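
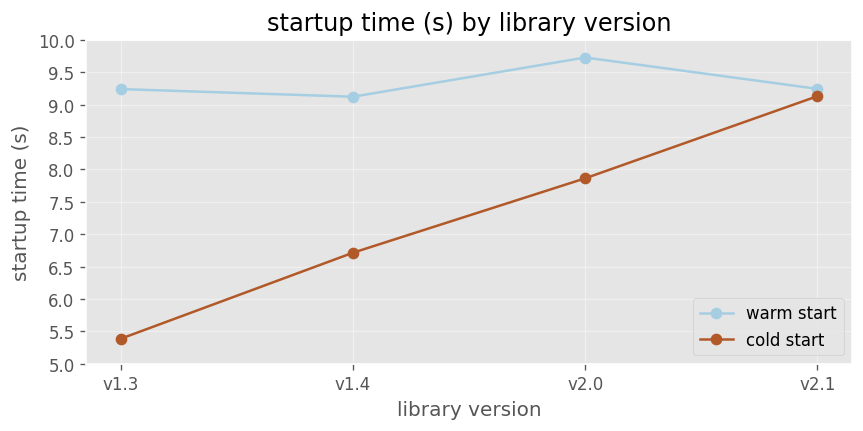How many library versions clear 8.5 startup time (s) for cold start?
Above 8.5: v2.1.

1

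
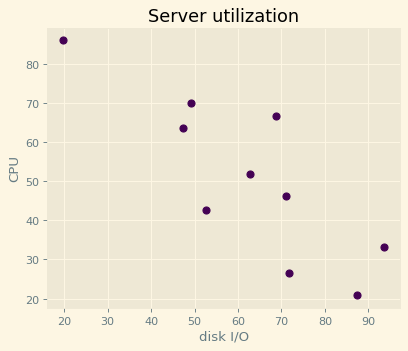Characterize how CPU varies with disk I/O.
negative, strong

Points are negatively correlated; strong (|r| ≈ 0.8).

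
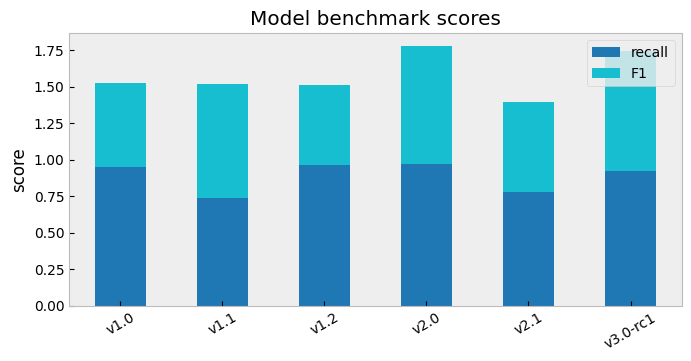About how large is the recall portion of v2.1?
recall top ≈ 0.8, bottom ≈ 0.0; segment ≈ 0.8.

≈ 0.8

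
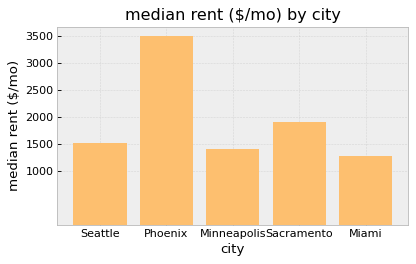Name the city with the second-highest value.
Top 3: Phoenix ≈ 3500, Sacramento ≈ 2000, Seattle ≈ 1500.

Sacramento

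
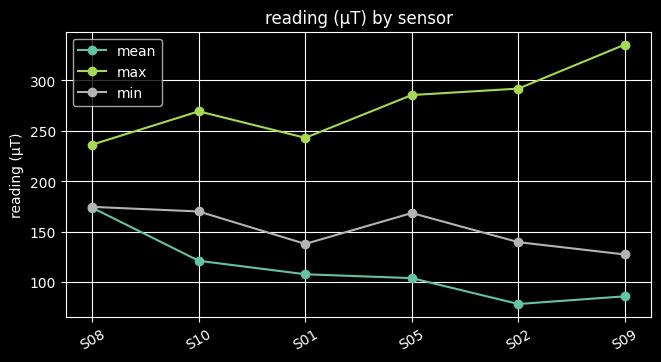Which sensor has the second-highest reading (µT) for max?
Top 3 for max: S09 ≈ 325, S02 ≈ 300, S05 ≈ 275.

S02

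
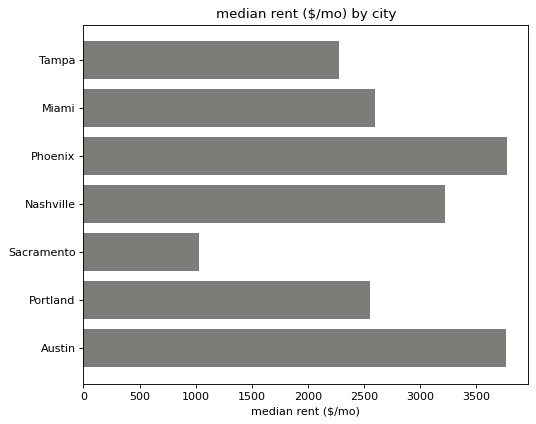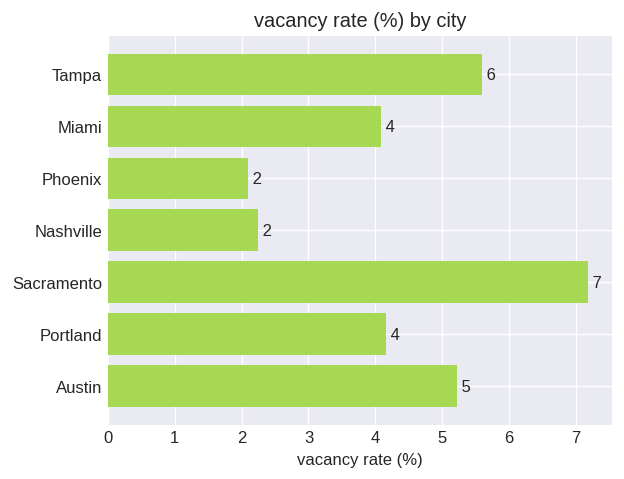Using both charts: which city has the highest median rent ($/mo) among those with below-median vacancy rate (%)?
Chart 2 median vacancy rate (%) ≈ 4; below-median cities: Miami, Phoenix, Nashville. Among those, Phoenix has the highest median rent ($/mo) (≈ 4000).

Phoenix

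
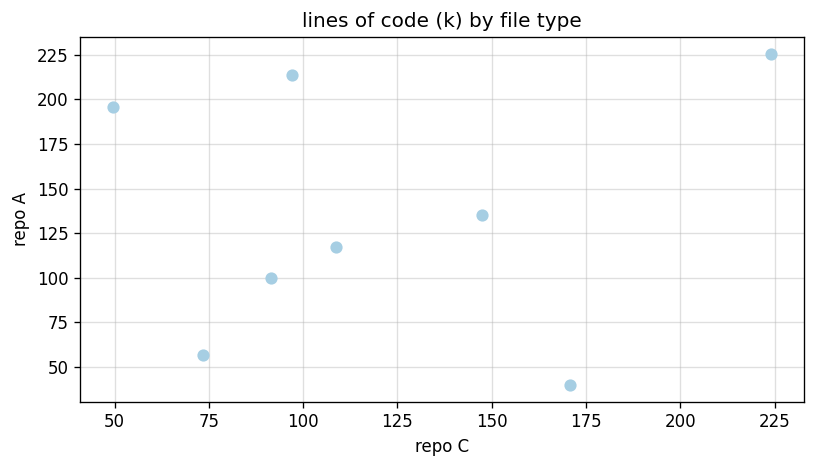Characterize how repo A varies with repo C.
no clear correlation

Points are roughly uncorrelated; weak (|r| ≈ 0.1).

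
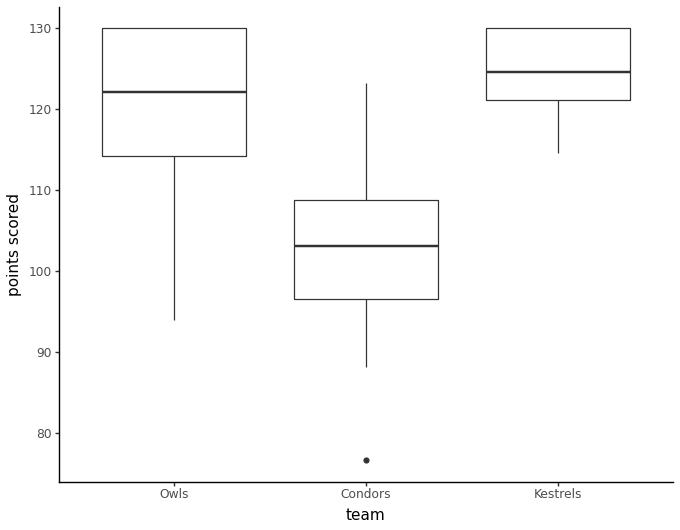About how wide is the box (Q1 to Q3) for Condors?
Q3 ≈ 108, Q1 ≈ 96; IQR ≈ 12.

≈ 12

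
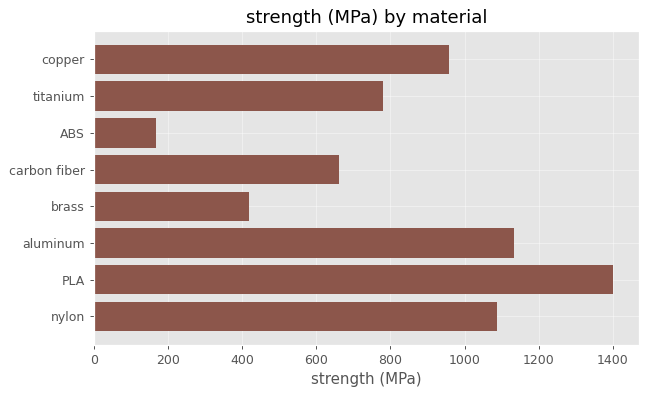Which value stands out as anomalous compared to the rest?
ABS

ABS ≈ 200; the rest sit between ≈ 400 and ≈ 1400.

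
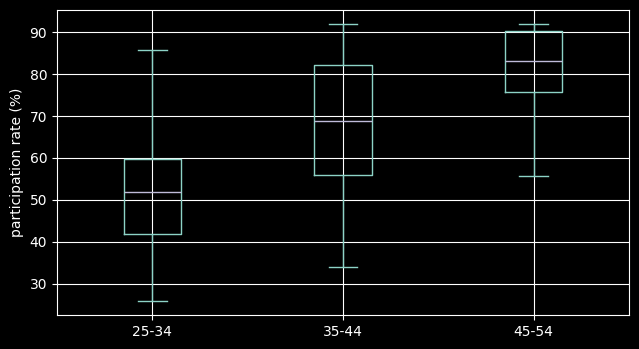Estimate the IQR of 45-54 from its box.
≈ 15

Q3 ≈ 90, Q1 ≈ 75; IQR ≈ 15.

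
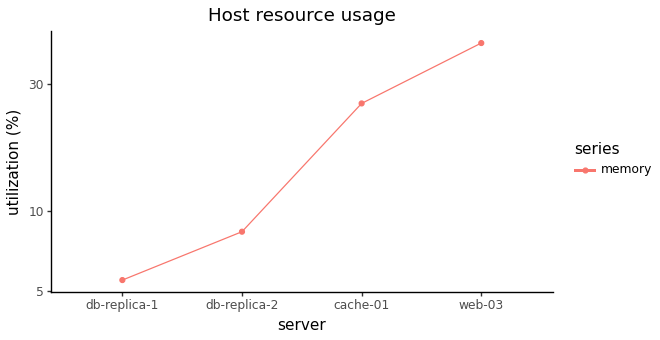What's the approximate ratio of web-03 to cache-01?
≈ 1.8×

web-03 ≈ 45, cache-01 ≈ 25; 45/25 ≈ 1.8.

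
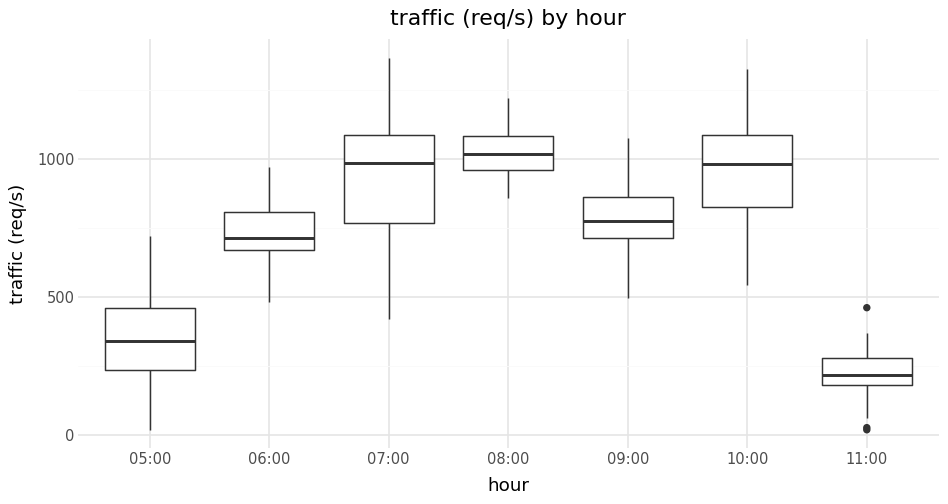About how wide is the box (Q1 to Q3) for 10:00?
≈ 300

Q3 ≈ 1100, Q1 ≈ 800; IQR ≈ 300.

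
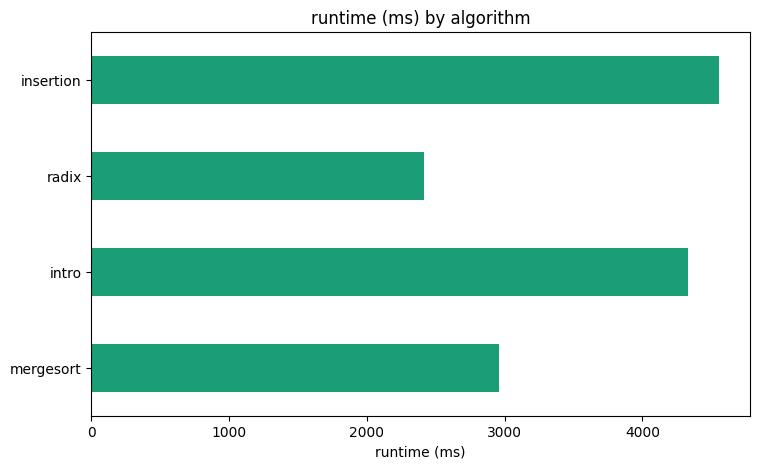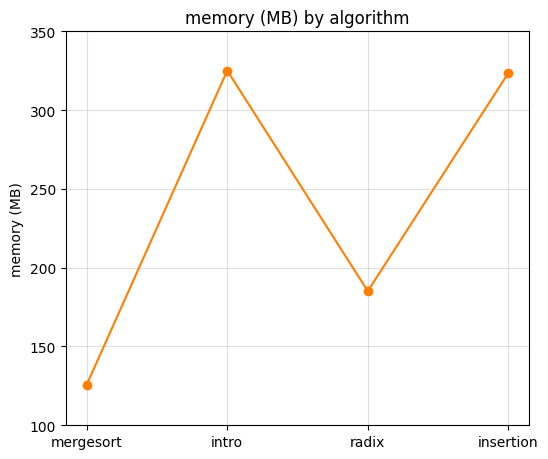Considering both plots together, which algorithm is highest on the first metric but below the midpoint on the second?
mergesort

Chart 2 median memory (MB) ≈ 250; below-median algorithms: mergesort, radix. Among those, mergesort has the highest runtime (ms) (≈ 3000).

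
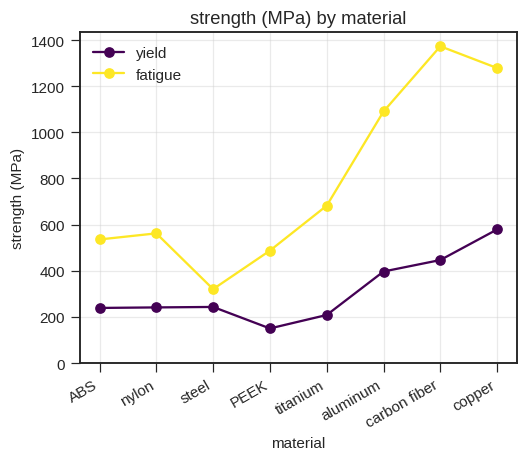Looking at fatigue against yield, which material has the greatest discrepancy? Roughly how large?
carbon fiber, ≈ 1000 MPa

carbon fiber: fatigue ≈ 1400, yield ≈ 400 → gap ≈ 1000. Next-largest (copper) is only ≈ 600.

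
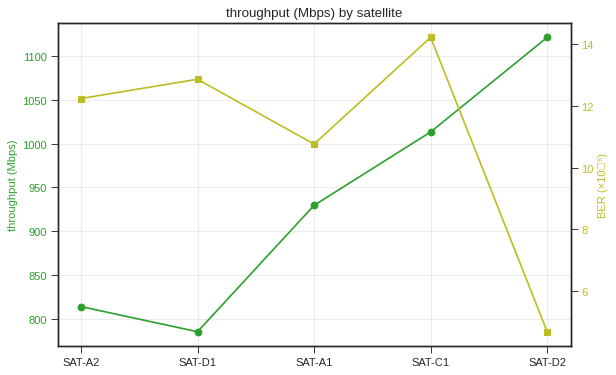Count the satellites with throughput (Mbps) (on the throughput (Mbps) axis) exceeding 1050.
Above 1050: SAT-D2.

1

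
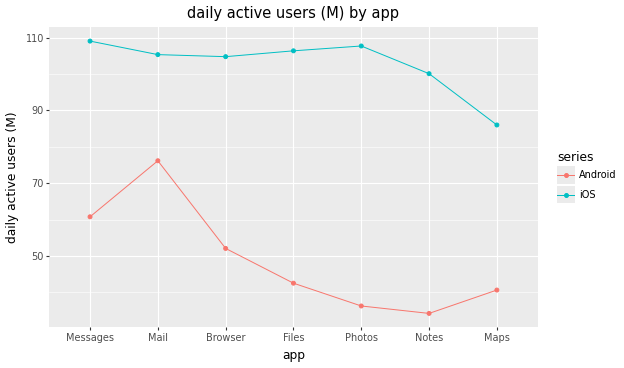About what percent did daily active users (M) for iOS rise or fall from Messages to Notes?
Messages ≈ 110, Notes ≈ 100; (100 − 110) / 110 ≈ -9.1%.

≈ -9.1%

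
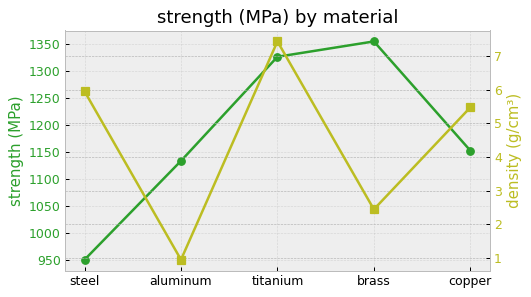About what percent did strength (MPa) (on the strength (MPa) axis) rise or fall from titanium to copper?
≈ -14.8%

titanium ≈ 1350, copper ≈ 1150; (1150 − 1350) / 1350 ≈ -14.8%.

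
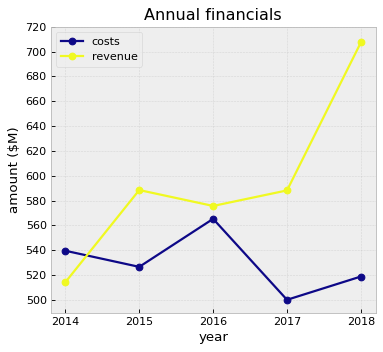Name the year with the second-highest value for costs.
Top 3 for costs: 2016 ≈ 560, 2014 ≈ 540, 2015 ≈ 520.

2014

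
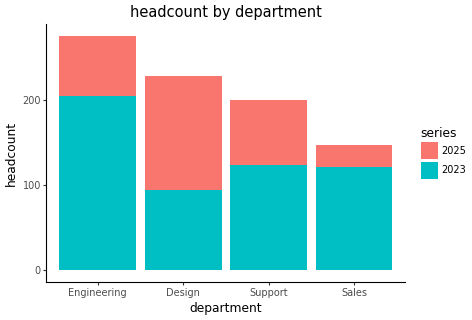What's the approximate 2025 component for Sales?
≈ 25

2025 top ≈ 150, bottom ≈ 125; segment ≈ 25.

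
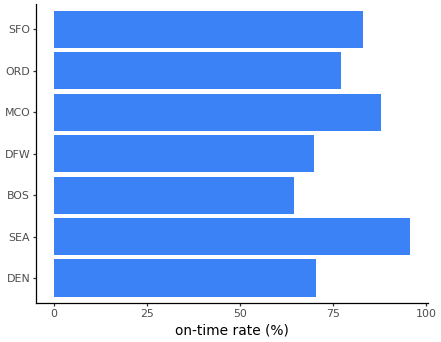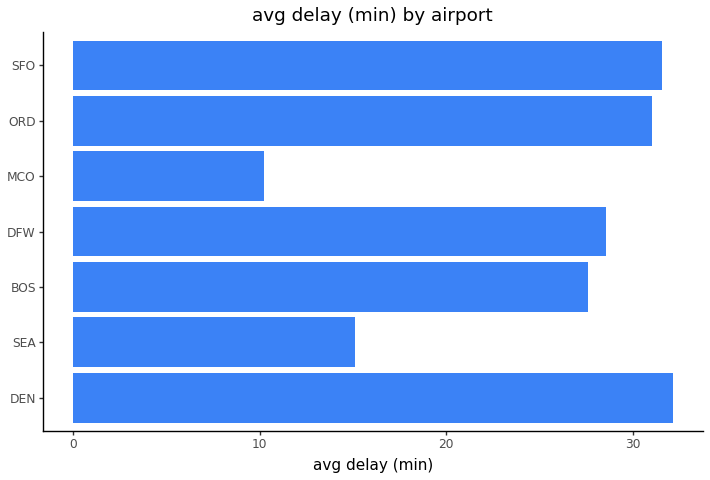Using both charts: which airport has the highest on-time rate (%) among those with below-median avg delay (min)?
SEA

Chart 2 median avg delay (min) ≈ 30; below-median airports: SEA, BOS, MCO. Among those, SEA has the highest on-time rate (%) (≈ 100).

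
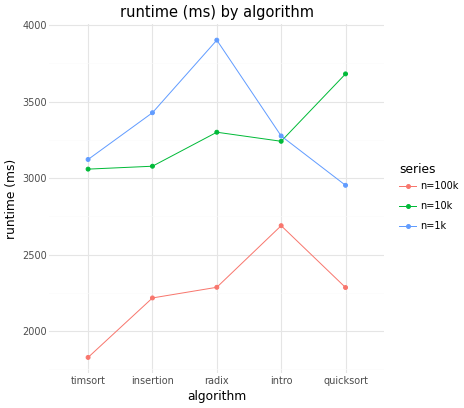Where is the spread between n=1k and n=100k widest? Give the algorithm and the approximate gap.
radix: n=1k ≈ 4000, n=100k ≈ 2200 → gap ≈ 1800. Next-largest (timsort) is only ≈ 1400.

radix, ≈ 1800 ms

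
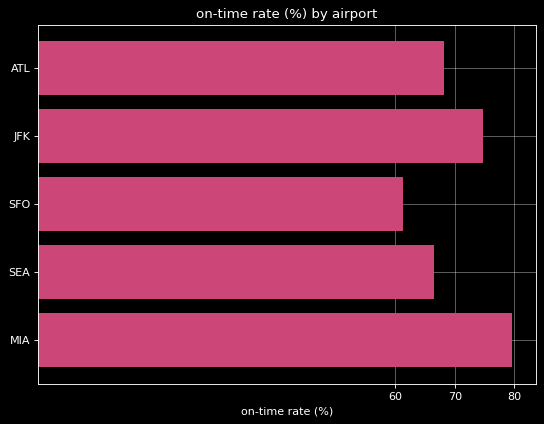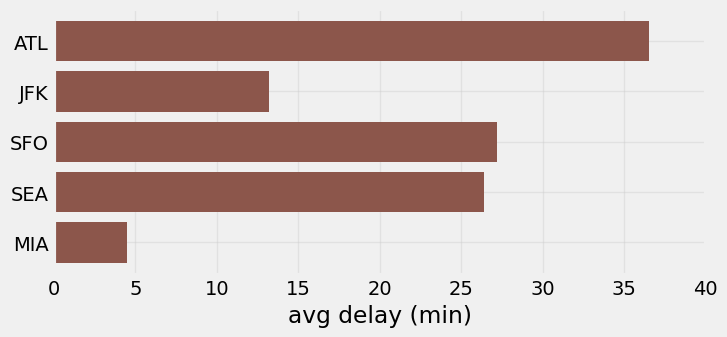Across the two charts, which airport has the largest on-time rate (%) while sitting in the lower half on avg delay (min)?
Chart 2 median avg delay (min) ≈ 25; below-median airports: JFK, MIA. Among those, MIA has the highest on-time rate (%) (≈ 80).

MIA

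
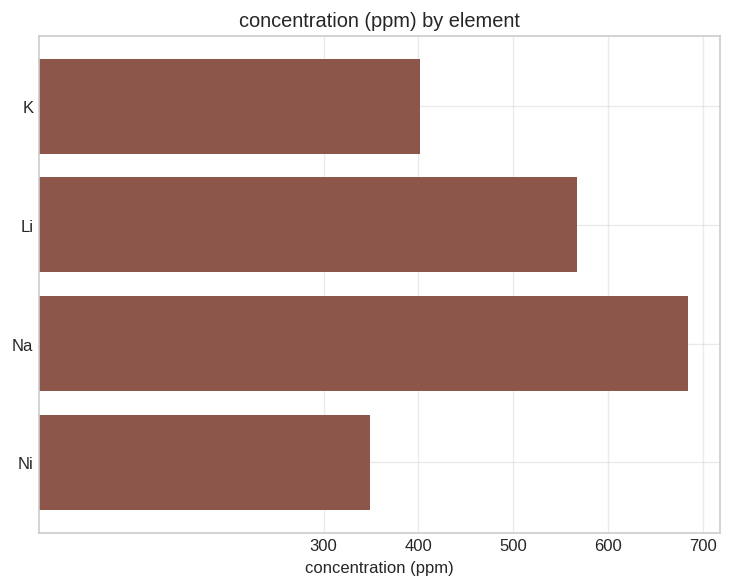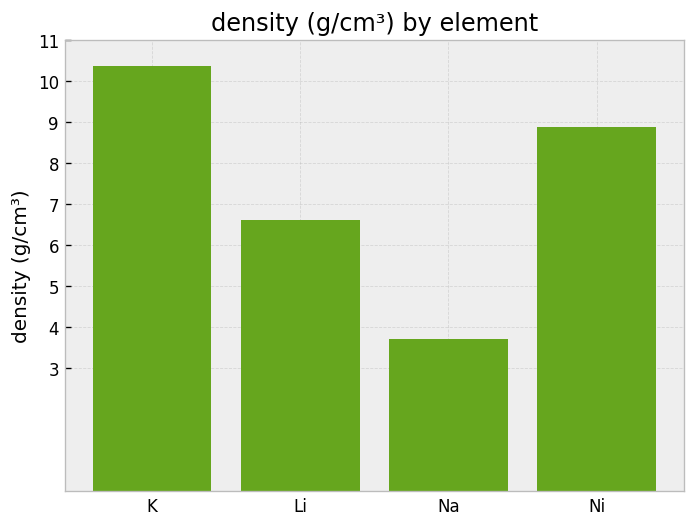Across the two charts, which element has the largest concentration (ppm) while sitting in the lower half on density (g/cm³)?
Na

Chart 2 median density (g/cm³) ≈ 8; below-median elements: Li, Na. Among those, Na has the highest concentration (ppm) (≈ 700).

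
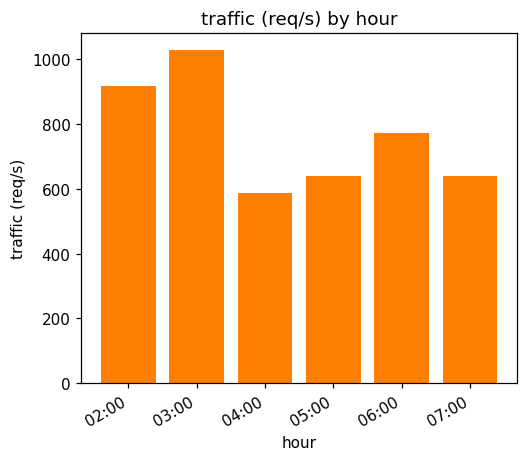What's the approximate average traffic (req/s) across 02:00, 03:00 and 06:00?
≈ 900

(900 + 1000 + 800) / 3 ≈ 900.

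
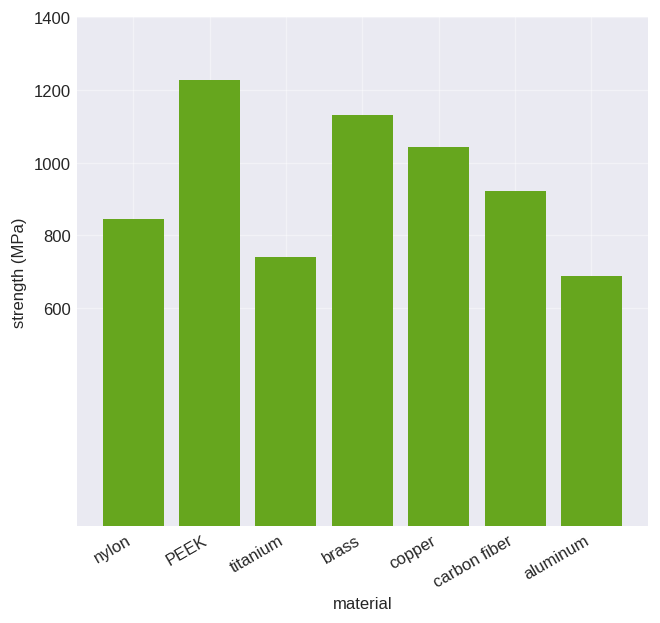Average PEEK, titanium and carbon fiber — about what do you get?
≈ 1000

(1200 + 800 + 1000) / 3 ≈ 1000.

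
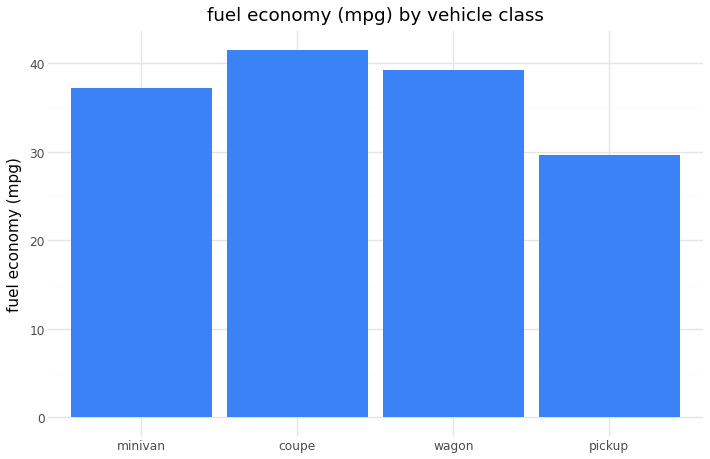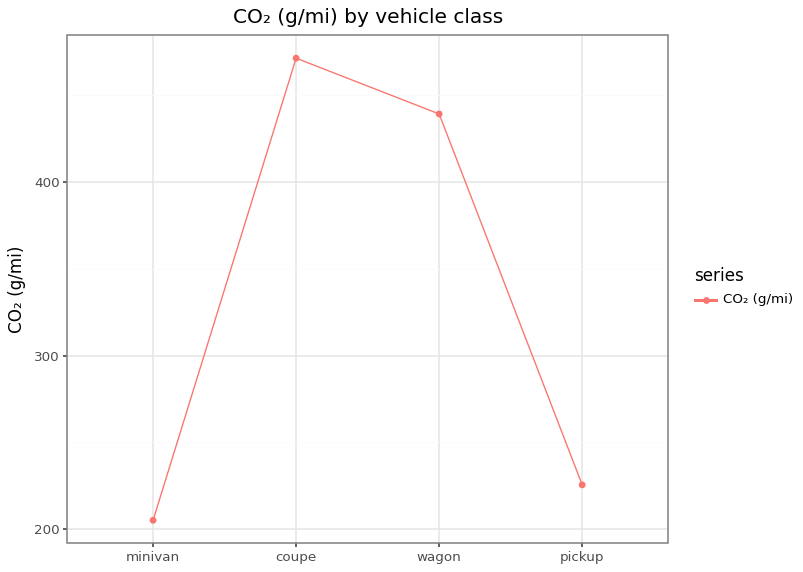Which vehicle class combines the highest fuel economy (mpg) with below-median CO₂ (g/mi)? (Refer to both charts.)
minivan

Chart 2 median CO₂ (g/mi) ≈ 350; below-median vehicle classes: minivan, pickup. Among those, minivan has the highest fuel economy (mpg) (≈ 35).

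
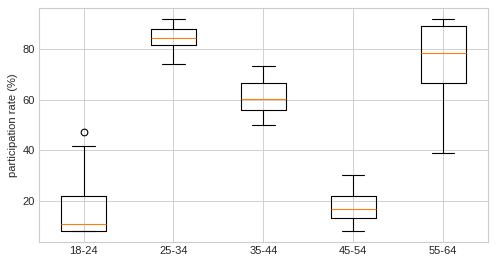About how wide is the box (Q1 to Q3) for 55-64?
≈ 20

Q3 ≈ 90, Q1 ≈ 70; IQR ≈ 20.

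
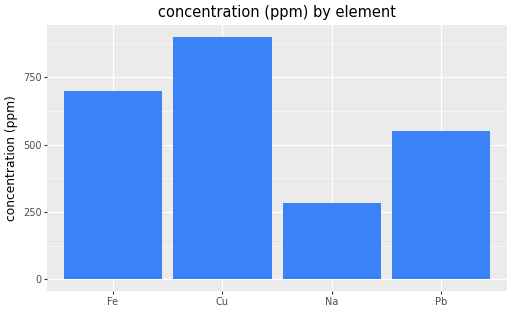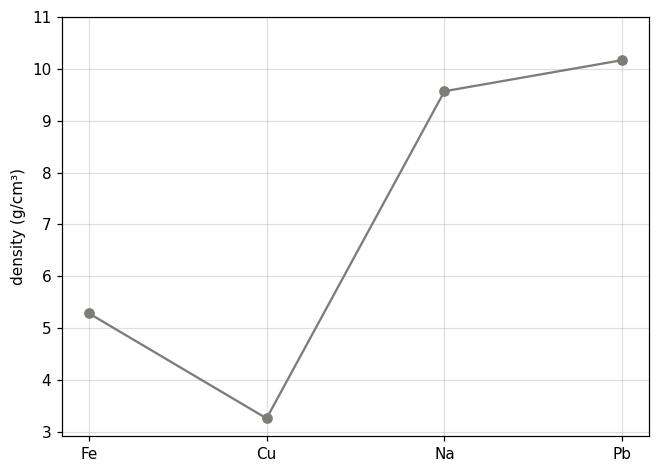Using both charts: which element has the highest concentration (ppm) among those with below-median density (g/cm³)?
Chart 2 median density (g/cm³) ≈ 7; below-median elements: Fe, Cu. Among those, Cu has the highest concentration (ppm) (≈ 900).

Cu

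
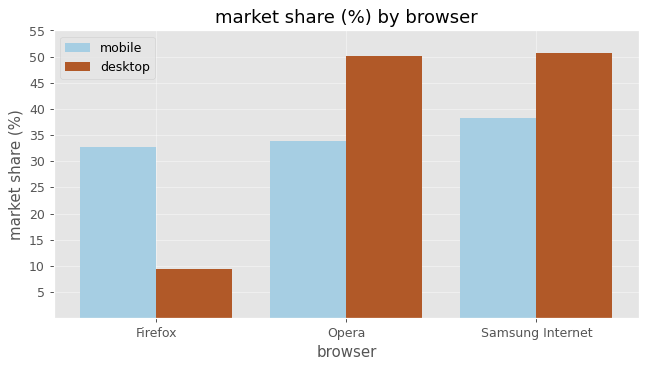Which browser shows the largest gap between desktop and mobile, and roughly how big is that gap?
Firefox, ≈ 25 %

Firefox: desktop ≈ 10, mobile ≈ 35 → gap ≈ 25. Next-largest (Opera) is only ≈ 15.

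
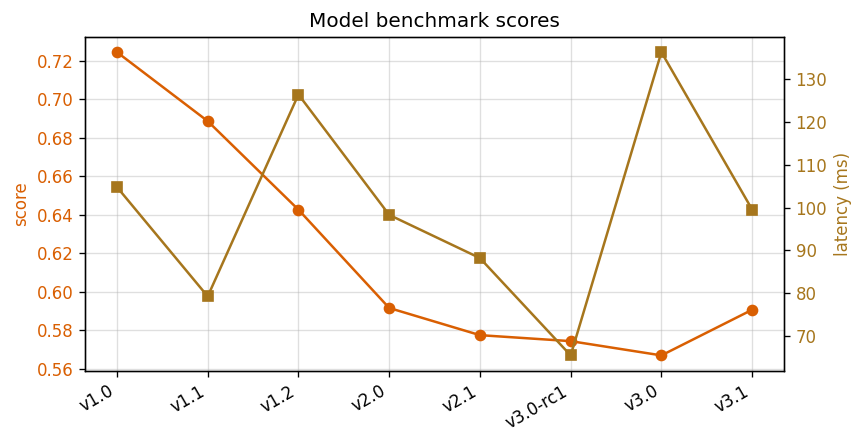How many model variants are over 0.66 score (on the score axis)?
Above 0.66: v1.0, v1.1.

2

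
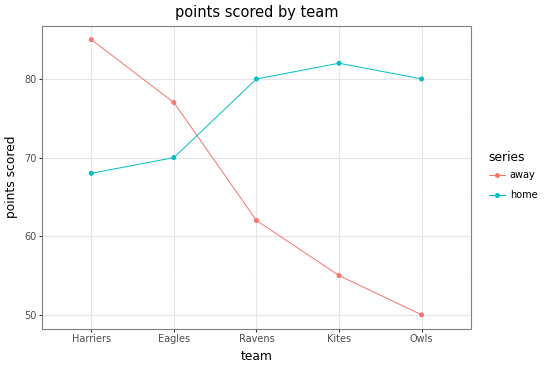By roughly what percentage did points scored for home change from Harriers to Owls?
Harriers ≈ 70, Owls ≈ 80; (80 − 70) / 70 ≈ +14.3%.

≈ +14.3%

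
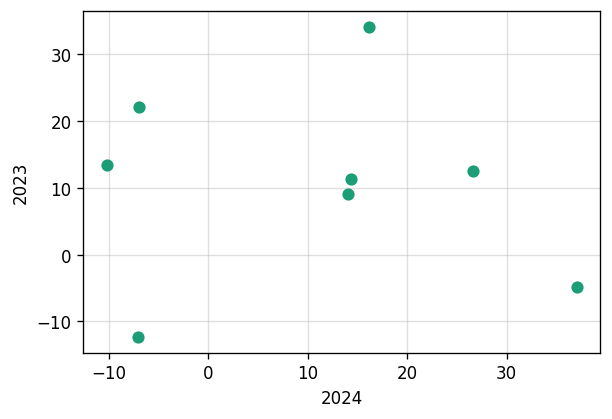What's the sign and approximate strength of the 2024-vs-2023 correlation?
Points are roughly uncorrelated; weak (|r| ≈ 0.1).

no clear correlation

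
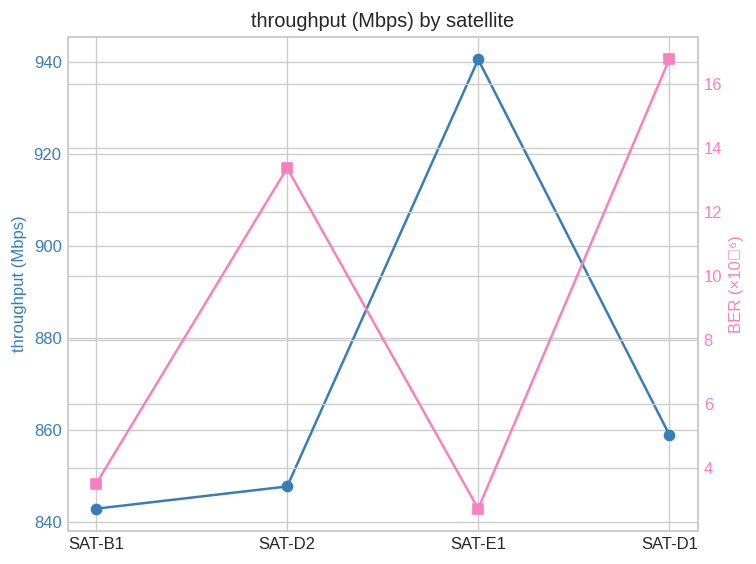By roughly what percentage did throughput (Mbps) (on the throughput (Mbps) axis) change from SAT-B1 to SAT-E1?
SAT-B1 ≈ 840, SAT-E1 ≈ 940; (940 − 840) / 840 ≈ +11.9%.

≈ +11.9%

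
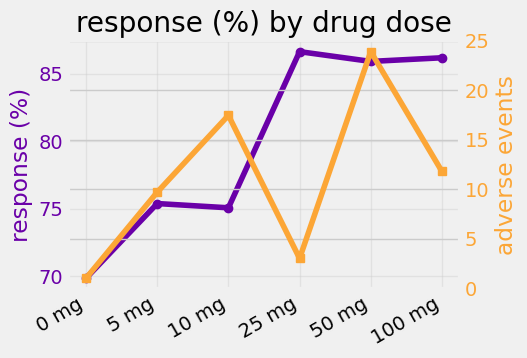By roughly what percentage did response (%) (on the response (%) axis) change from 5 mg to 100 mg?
≈ +13.2%

5 mg ≈ 76, 100 mg ≈ 86; (86 − 76) / 76 ≈ +13.2%.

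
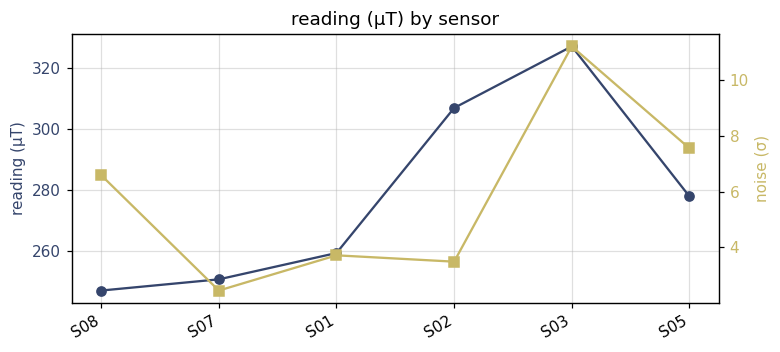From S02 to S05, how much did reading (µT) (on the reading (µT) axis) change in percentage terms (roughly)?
≈ -9.7%

S02 ≈ 310, S05 ≈ 280; (280 − 310) / 310 ≈ -9.7%.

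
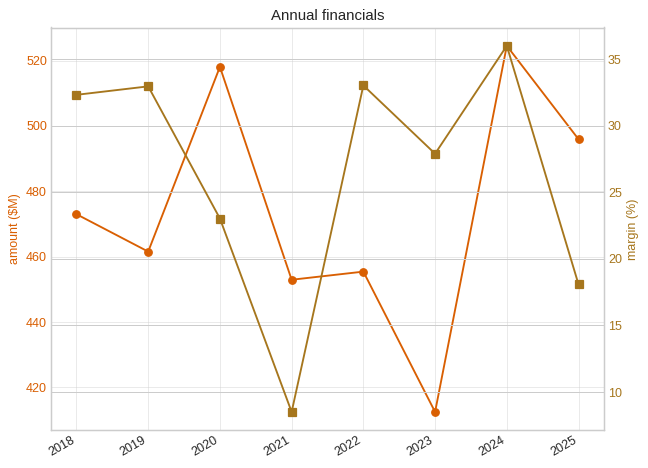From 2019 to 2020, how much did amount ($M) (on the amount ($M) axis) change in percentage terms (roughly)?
2019 ≈ 460, 2020 ≈ 520; (520 − 460) / 460 ≈ +13%.

≈ +13%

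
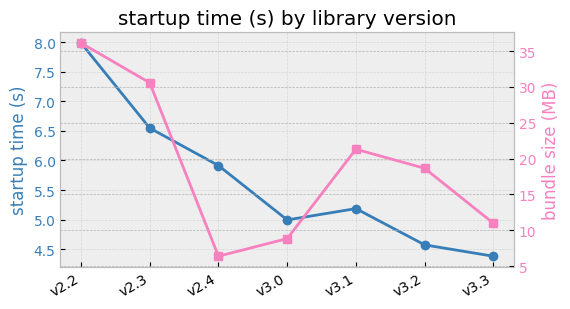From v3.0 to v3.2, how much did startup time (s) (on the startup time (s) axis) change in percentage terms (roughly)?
≈ -10%

v3.0 ≈ 5.0, v3.2 ≈ 4.5; (4.5 − 5.0) / 5.0 ≈ -10%.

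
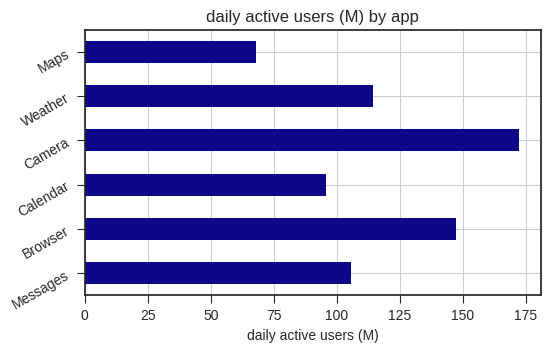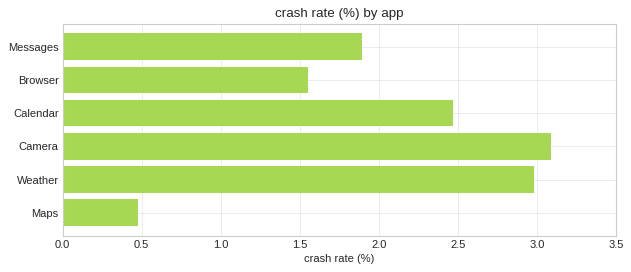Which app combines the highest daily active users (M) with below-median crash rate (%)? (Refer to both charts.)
Browser

Chart 2 median crash rate (%) ≈ 2; below-median apps: Messages, Browser, Maps. Among those, Browser has the highest daily active users (M) (≈ 140).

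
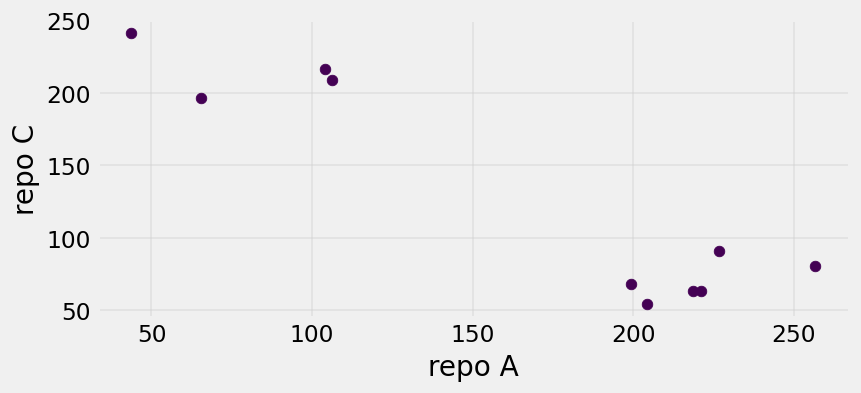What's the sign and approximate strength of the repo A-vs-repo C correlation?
Points are negatively correlated; strong (|r| ≈ 0.9).

negative, strong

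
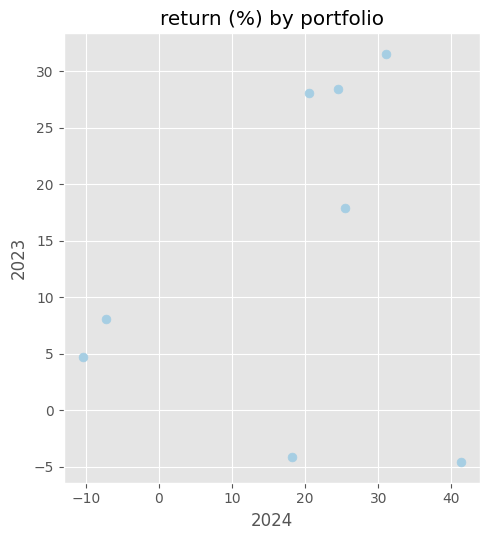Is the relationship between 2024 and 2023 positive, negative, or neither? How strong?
Points are roughly uncorrelated; weak (|r| ≈ 0.2).

no clear correlation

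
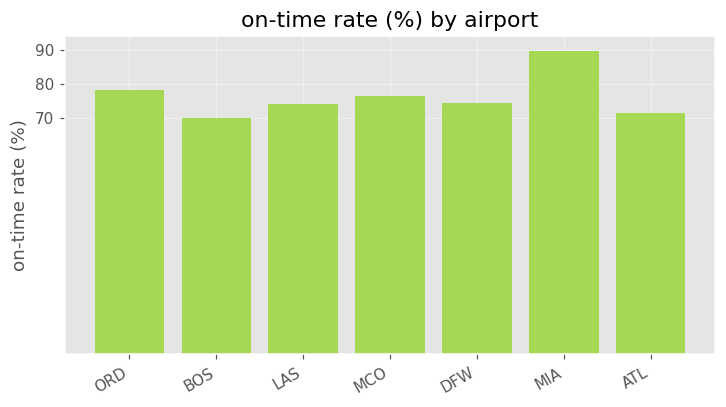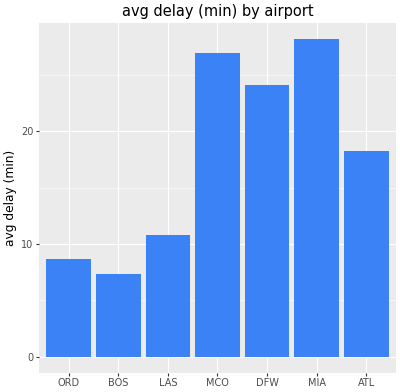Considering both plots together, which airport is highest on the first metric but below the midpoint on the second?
Chart 2 median avg delay (min) ≈ 20; below-median airports: ORD, BOS, LAS. Among those, ORD has the highest on-time rate (%) (≈ 80).

ORD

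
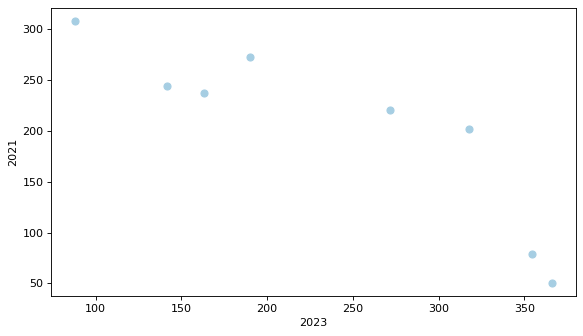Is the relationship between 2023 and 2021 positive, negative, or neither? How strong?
negative, strong

Points are negatively correlated; strong (|r| ≈ 0.9).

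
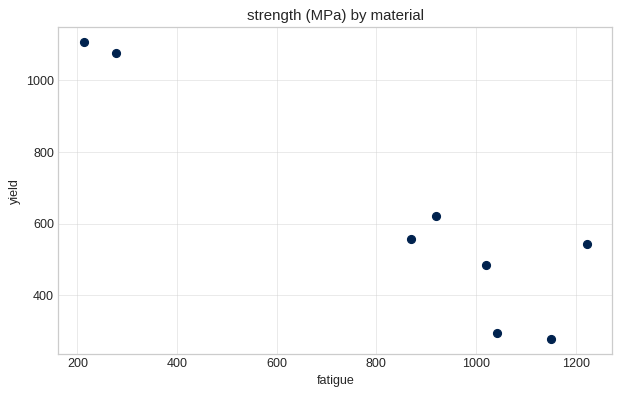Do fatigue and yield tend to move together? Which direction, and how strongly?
negative, strong

Points are negatively correlated; strong (|r| ≈ 0.9).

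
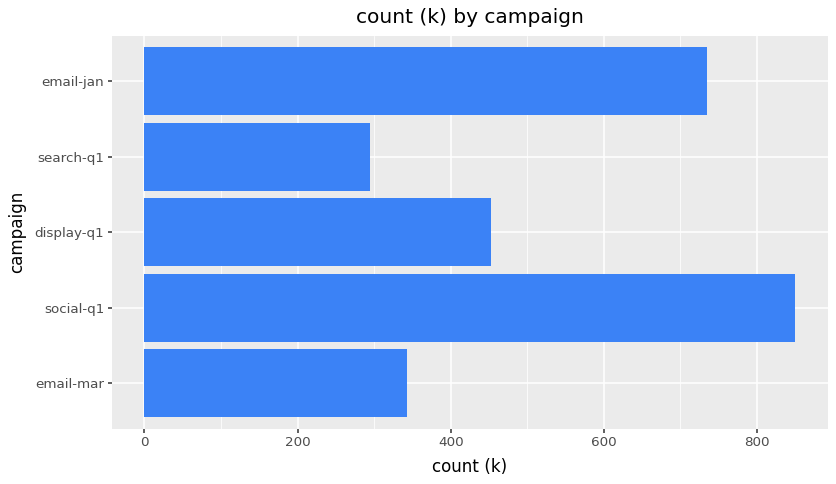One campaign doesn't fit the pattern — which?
social-q1

social-q1 ≈ 800; the rest sit between ≈ 300 and ≈ 700.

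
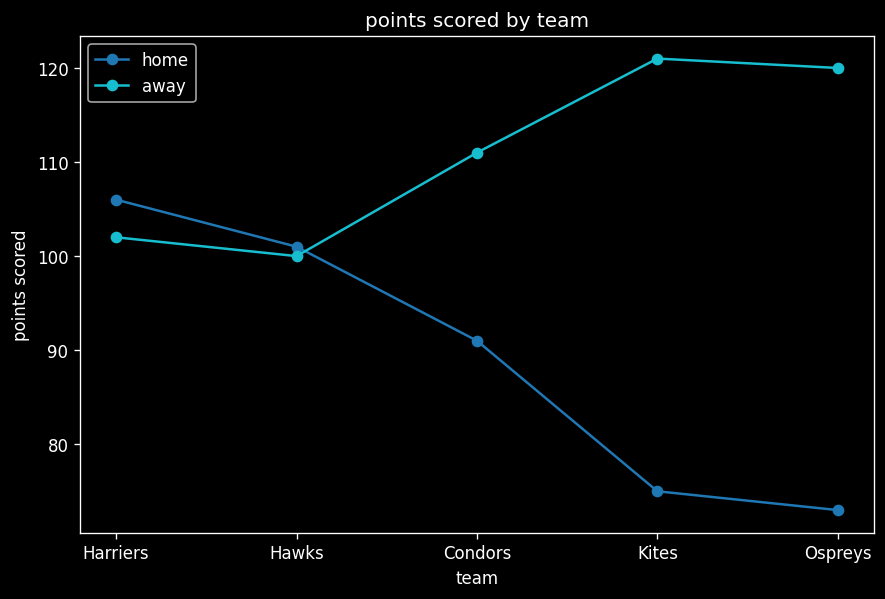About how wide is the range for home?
Max Harriers ≈ 105, min Ospreys ≈ 75; range ≈ 30.

≈ 30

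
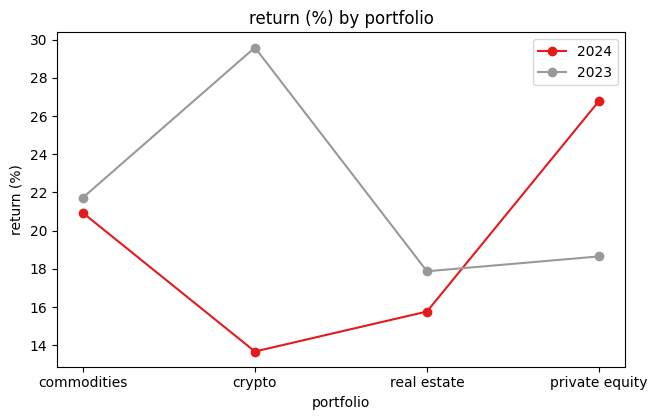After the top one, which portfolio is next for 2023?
commodities

Top 3 for 2023: crypto ≈ 30, commodities ≈ 22, private equity ≈ 18.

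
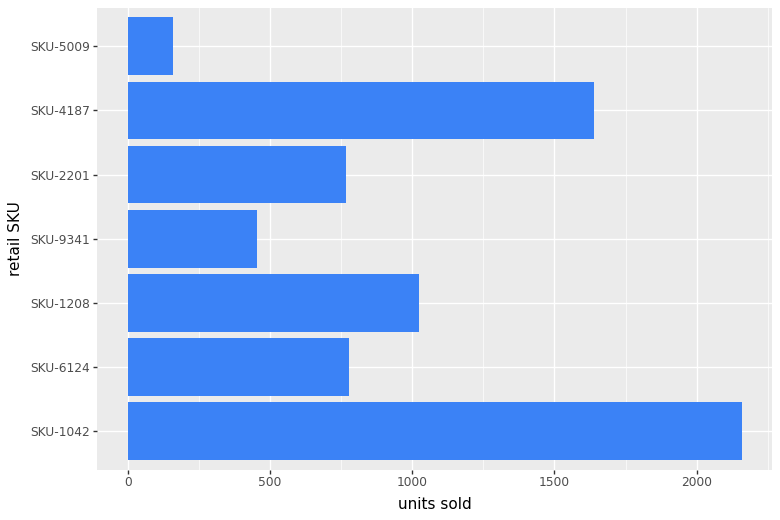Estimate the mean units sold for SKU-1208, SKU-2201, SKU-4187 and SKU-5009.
≈ 900

(1000 + 800 + 1600 + 200) / 4 ≈ 900.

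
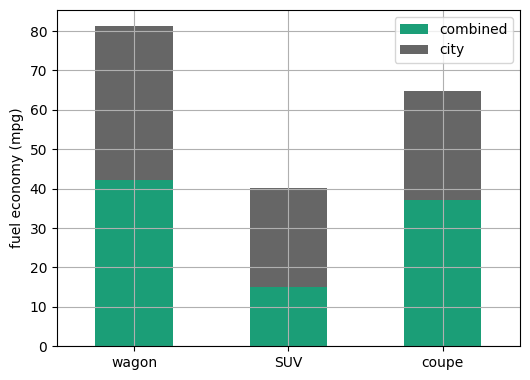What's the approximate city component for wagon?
city top ≈ 80, bottom ≈ 40; segment ≈ 40.

≈ 40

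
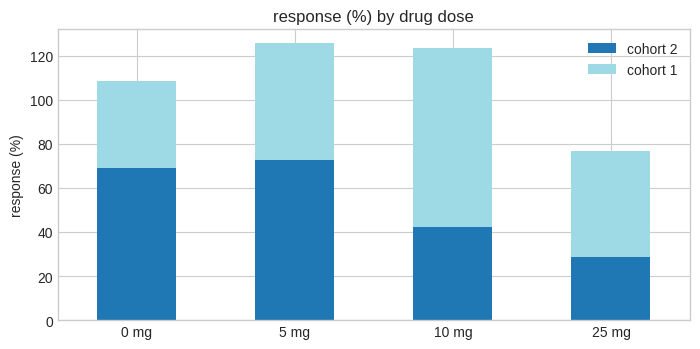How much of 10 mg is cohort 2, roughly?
cohort 2 top ≈ 40, bottom ≈ 0; segment ≈ 40.

≈ 40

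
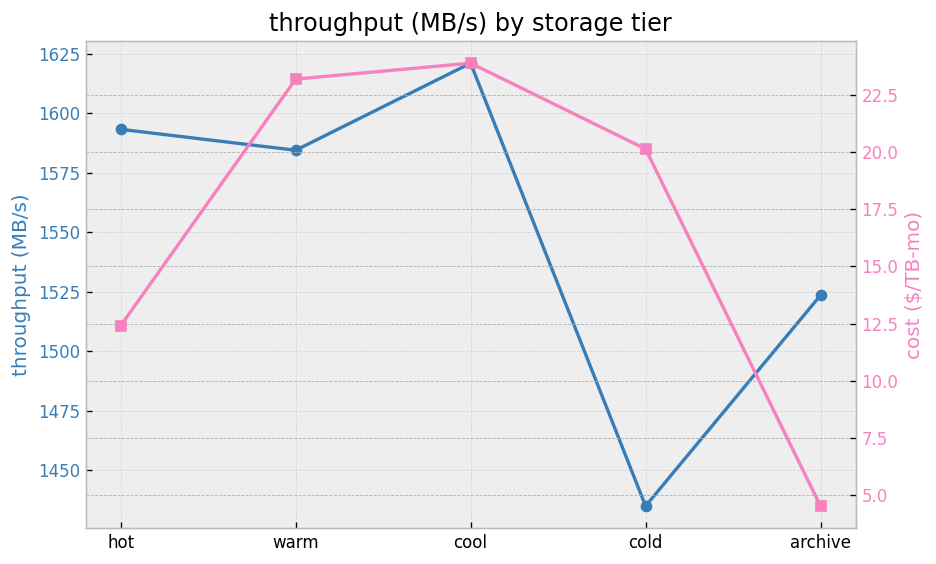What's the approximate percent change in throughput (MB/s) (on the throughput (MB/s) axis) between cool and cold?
≈ -11.1%

cool ≈ 1620, cold ≈ 1440; (1440 − 1620) / 1620 ≈ -11.1%.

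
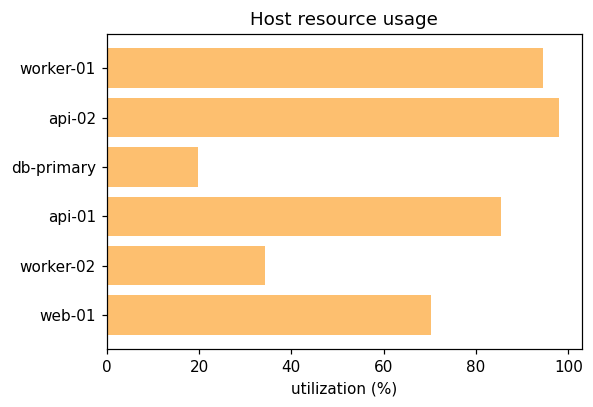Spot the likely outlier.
db-primary ≈ 20; the rest sit between ≈ 30 and ≈ 100.

db-primary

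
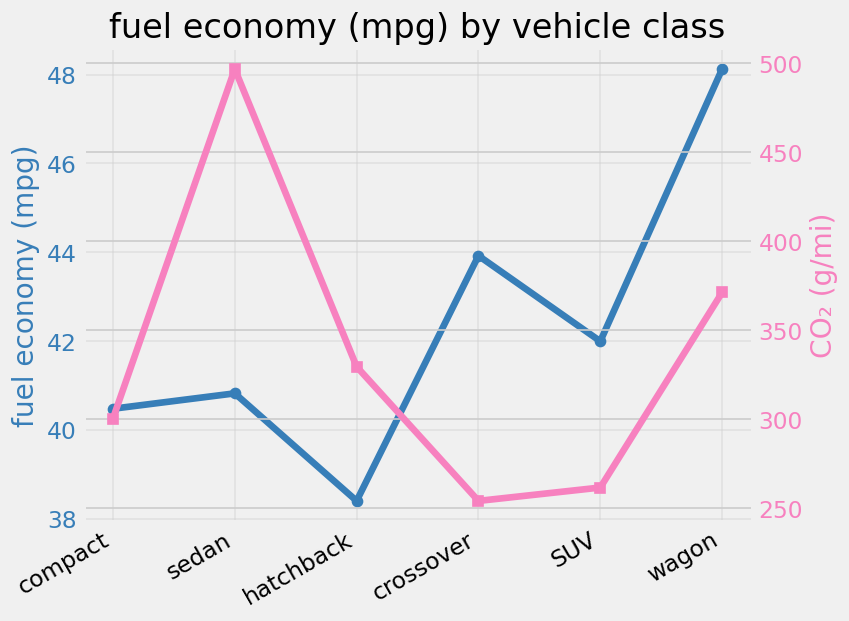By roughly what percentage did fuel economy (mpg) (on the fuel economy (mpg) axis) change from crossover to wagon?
crossover ≈ 44, wagon ≈ 48; (48 − 44) / 44 ≈ +9.1%.

≈ +9.1%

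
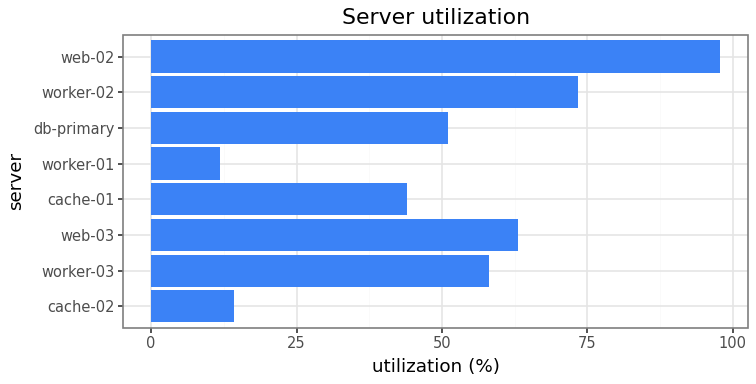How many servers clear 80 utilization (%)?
Above 80: web-02.

1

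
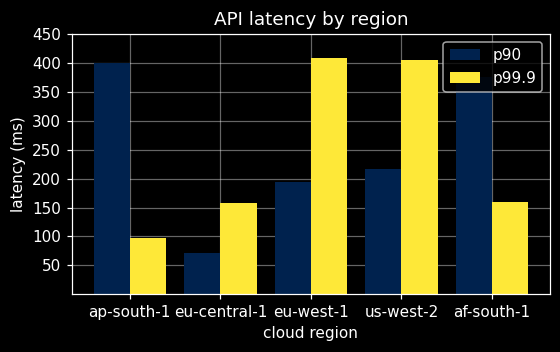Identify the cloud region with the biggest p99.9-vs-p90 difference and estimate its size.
ap-south-1: p99.9 ≈ 100, p90 ≈ 400 → gap ≈ 300. Next-largest (eu-west-1) is only ≈ 200.

ap-south-1, ≈ 300 ms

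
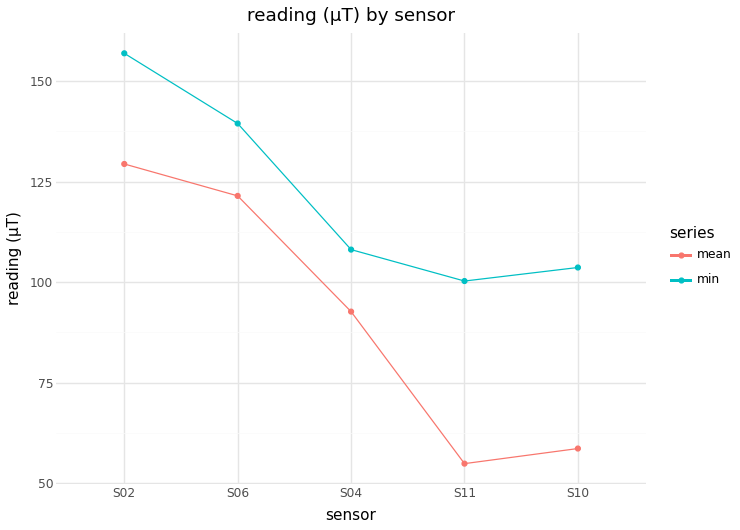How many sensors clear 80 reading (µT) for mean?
Above 80: S02, S06, S04.

3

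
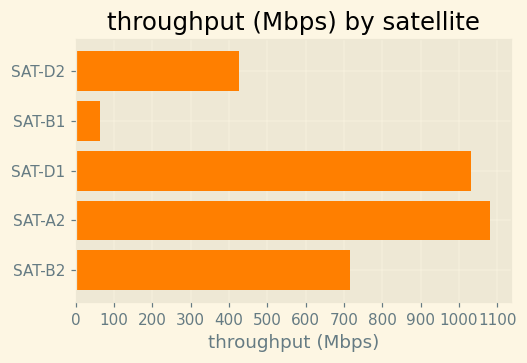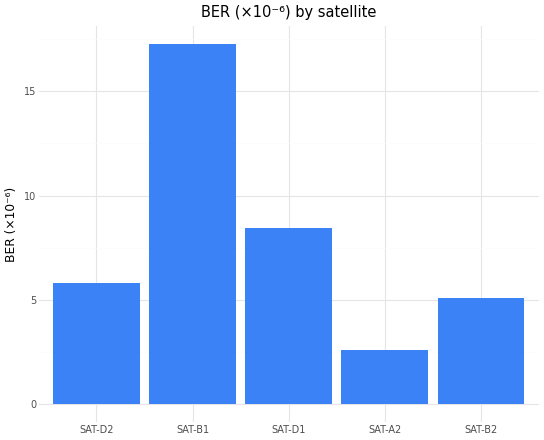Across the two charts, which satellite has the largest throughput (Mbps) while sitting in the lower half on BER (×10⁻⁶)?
SAT-A2

Chart 2 median BER (×10⁻⁶) ≈ 6; below-median satellites: SAT-A2, SAT-B2. Among those, SAT-A2 has the highest throughput (Mbps) (≈ 1100).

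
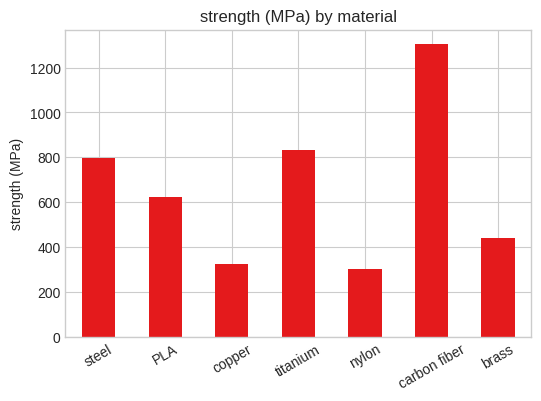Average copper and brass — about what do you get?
≈ 400

(400 + 400) / 2 ≈ 400.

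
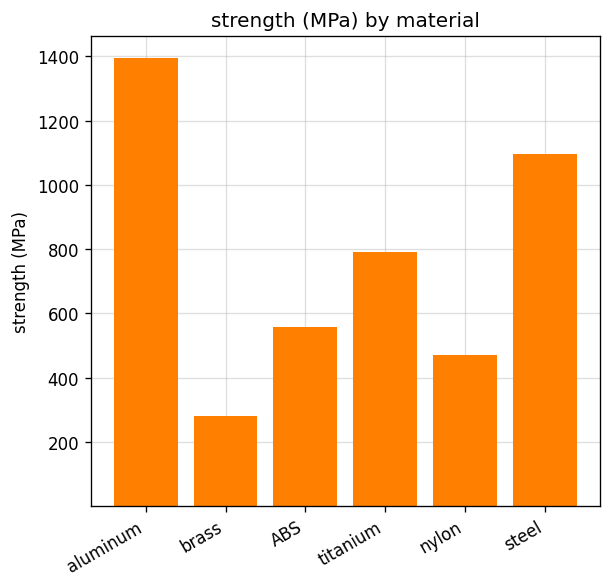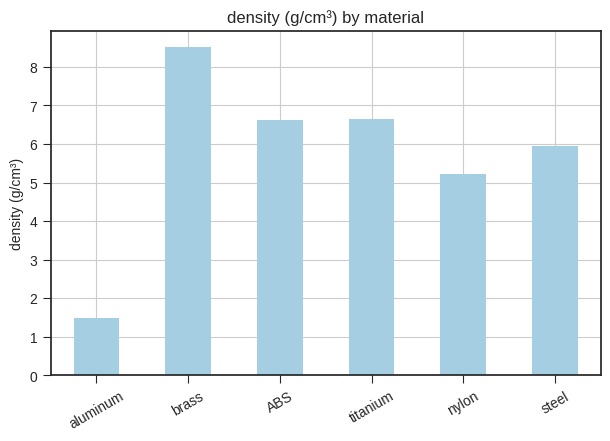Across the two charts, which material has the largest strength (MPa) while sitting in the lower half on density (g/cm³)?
aluminum

Chart 2 median density (g/cm³) ≈ 6; below-median materials: aluminum, nylon, steel. Among those, aluminum has the highest strength (MPa) (≈ 1400).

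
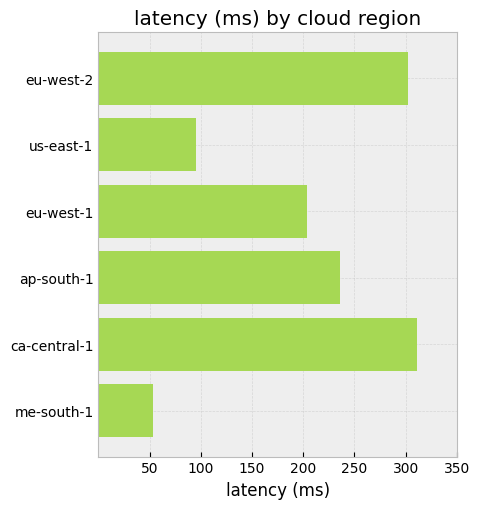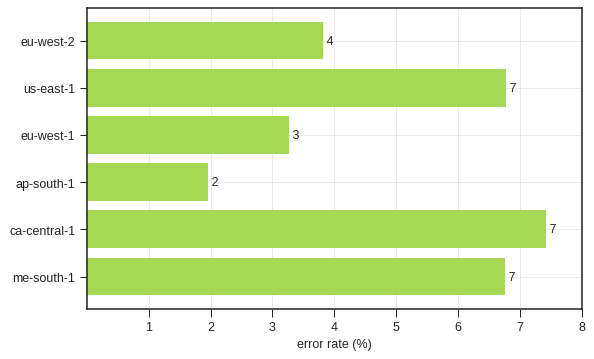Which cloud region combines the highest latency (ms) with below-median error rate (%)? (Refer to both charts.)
eu-west-2

Chart 2 median error rate (%) ≈ 5; below-median cloud regions: eu-west-2, eu-west-1, ap-south-1. Among those, eu-west-2 has the highest latency (ms) (≈ 300).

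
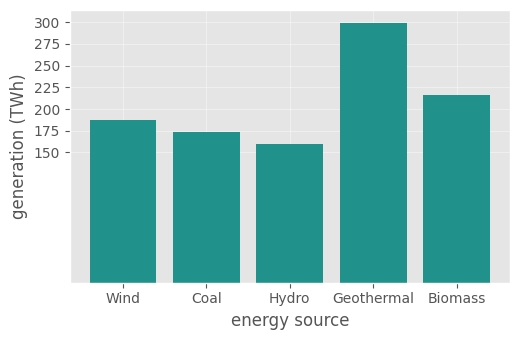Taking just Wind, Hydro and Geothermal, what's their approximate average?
≈ 217

(200 + 150 + 300) / 3 ≈ 217.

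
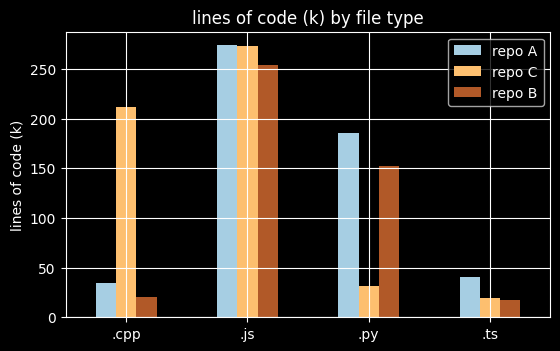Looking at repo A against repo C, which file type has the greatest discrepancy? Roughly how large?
.cpp: repo A ≈ 25, repo C ≈ 200 → gap ≈ 175. Next-largest (.py) is only ≈ 150.

.cpp, ≈ 175 k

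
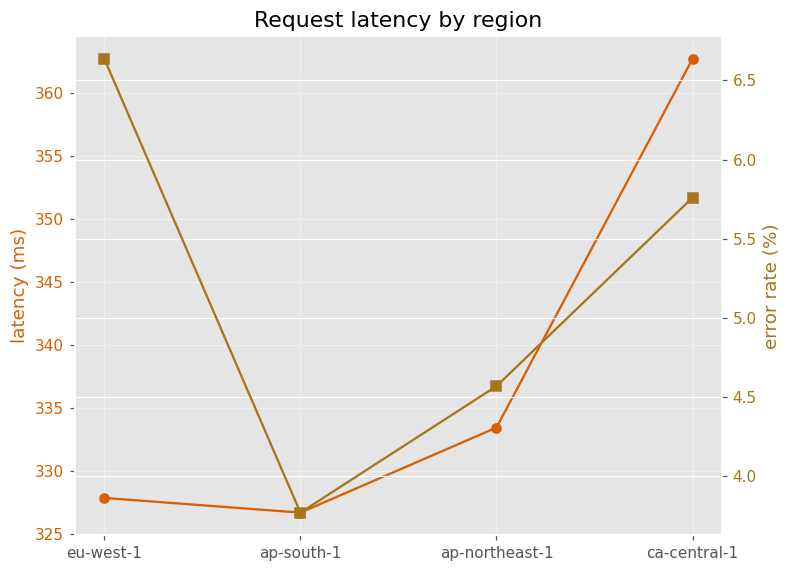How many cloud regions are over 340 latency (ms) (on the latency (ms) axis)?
1

Above 340: ca-central-1.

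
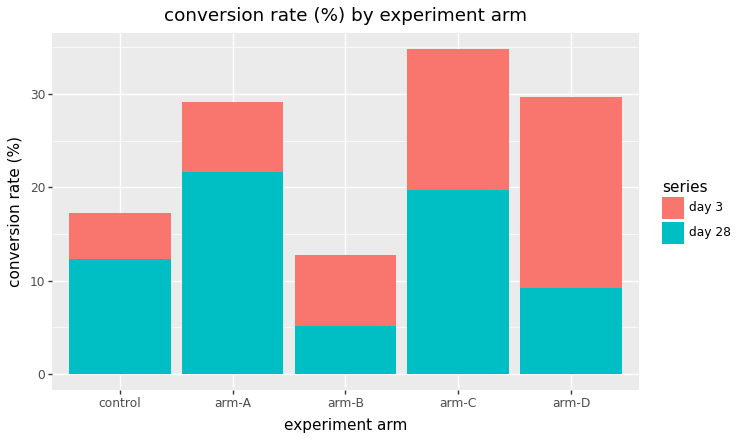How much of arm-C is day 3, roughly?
day 3 top ≈ 35, bottom ≈ 20; segment ≈ 15.

≈ 15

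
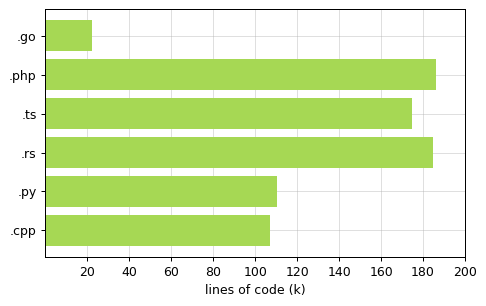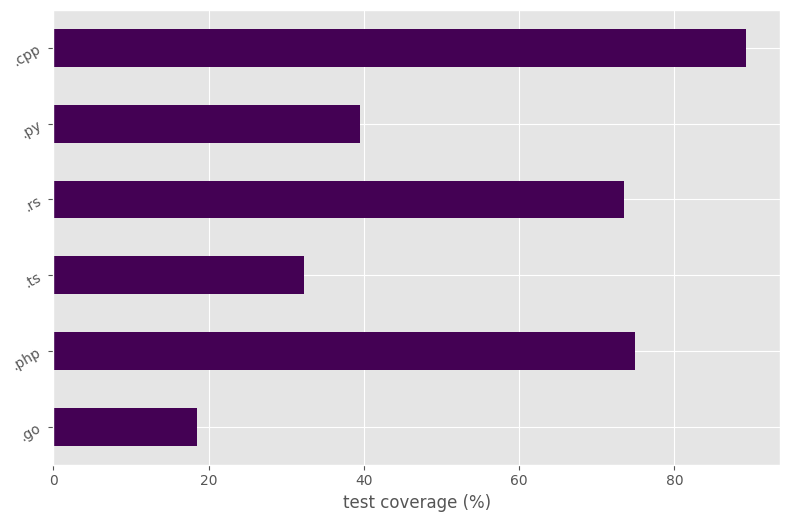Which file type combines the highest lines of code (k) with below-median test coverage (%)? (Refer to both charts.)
Chart 2 median test coverage (%) ≈ 60; below-median file types: .go, .ts, .py. Among those, .ts has the highest lines of code (k) (≈ 180).

.ts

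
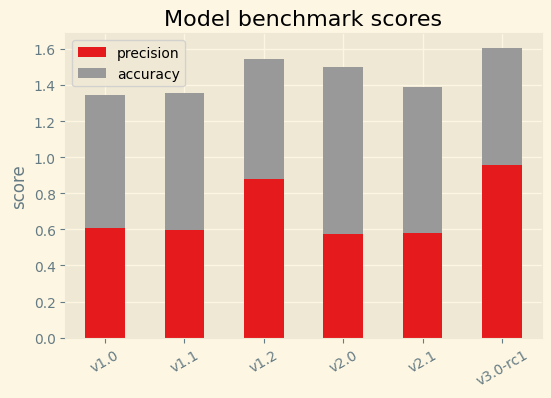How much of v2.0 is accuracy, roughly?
≈ 0.8

accuracy top ≈ 1.4, bottom ≈ 0.6; segment ≈ 0.8.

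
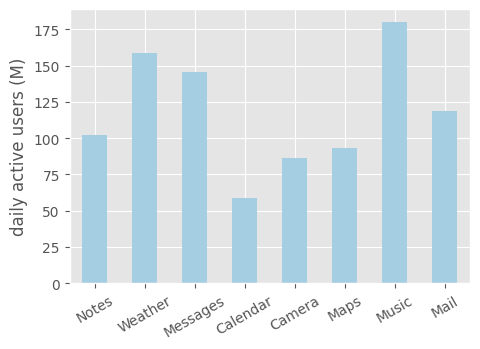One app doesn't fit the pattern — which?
Music ≈ 180; the rest sit between ≈ 60 and ≈ 160.

Music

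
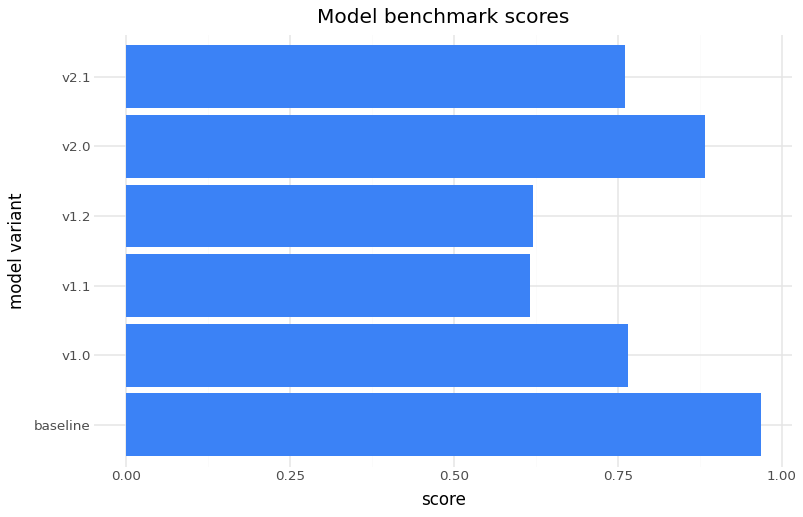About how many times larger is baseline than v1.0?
baseline ≈ 1.0, v1.0 ≈ 0.8; 1.0/0.8 ≈ 1.25.

≈ 1.25×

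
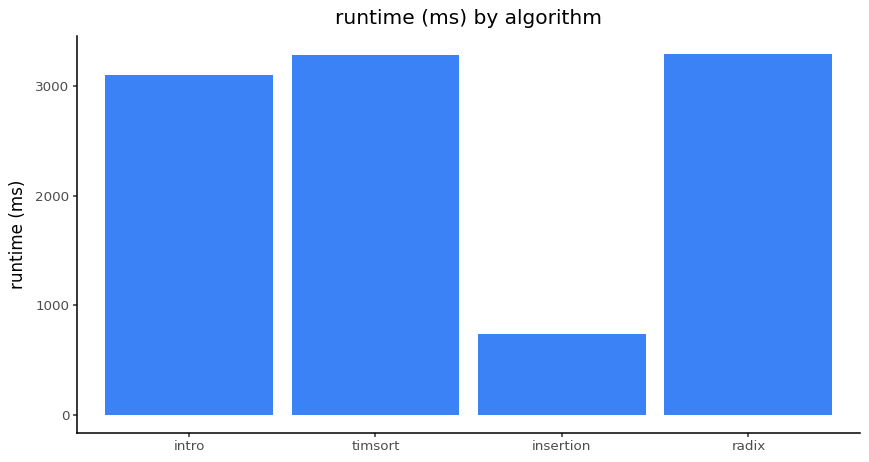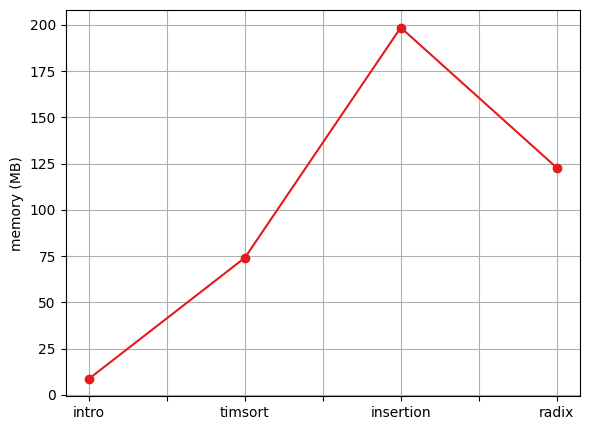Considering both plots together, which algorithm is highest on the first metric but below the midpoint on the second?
Chart 2 median memory (MB) ≈ 100; below-median algorithms: intro, timsort. Among those, timsort has the highest runtime (ms) (≈ 3500).

timsort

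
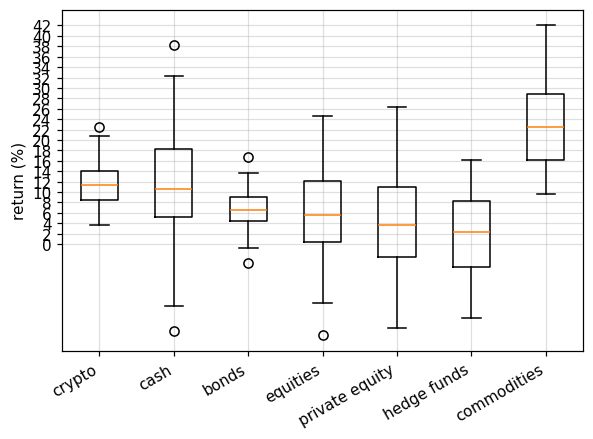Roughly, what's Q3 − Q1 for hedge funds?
≈ 12

Q3 ≈ 8, Q1 ≈ -4; IQR ≈ 12.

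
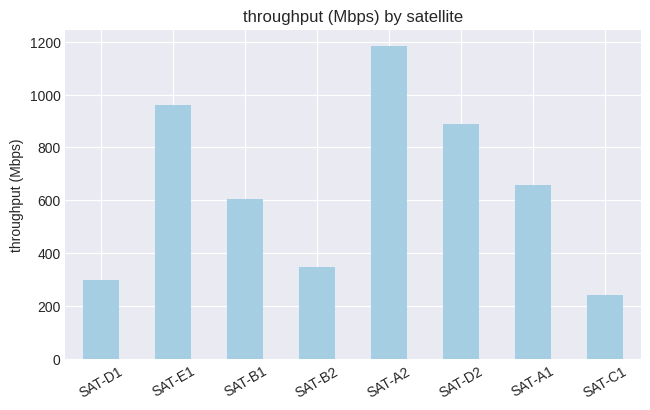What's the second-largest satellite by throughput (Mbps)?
SAT-E1

Top 3: SAT-A2 ≈ 1200, SAT-E1 ≈ 1000, SAT-D2 ≈ 900.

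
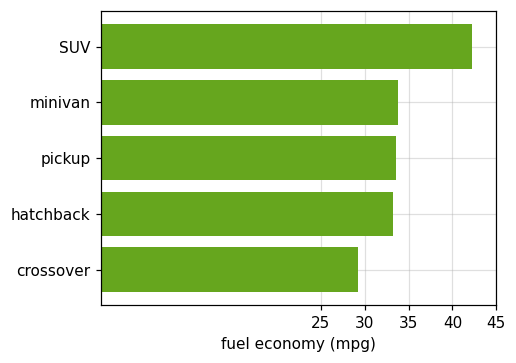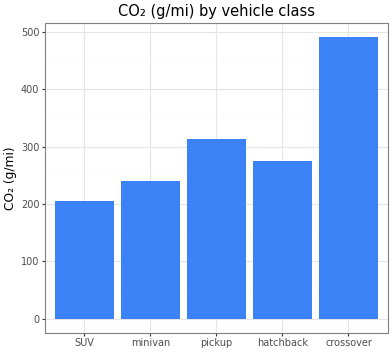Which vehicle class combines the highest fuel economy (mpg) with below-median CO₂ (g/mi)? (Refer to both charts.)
Chart 2 median CO₂ (g/mi) ≈ 250; below-median vehicle classes: SUV, minivan. Among those, SUV has the highest fuel economy (mpg) (≈ 40).

SUV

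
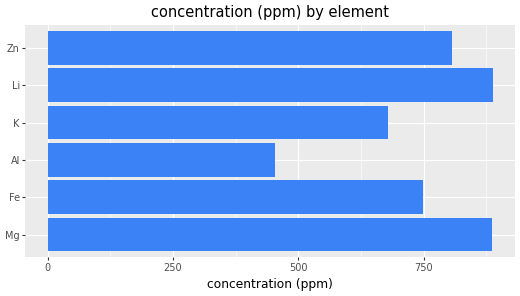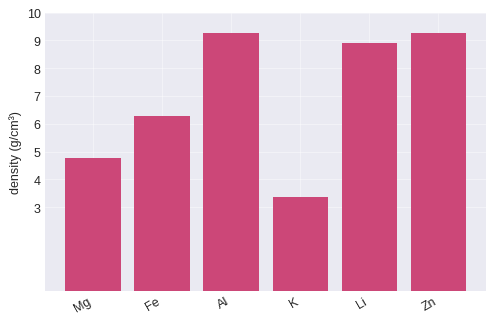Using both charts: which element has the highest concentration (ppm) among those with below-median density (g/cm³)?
Mg

Chart 2 median density (g/cm³) ≈ 8; below-median elements: Mg, Fe, K. Among those, Mg has the highest concentration (ppm) (≈ 900).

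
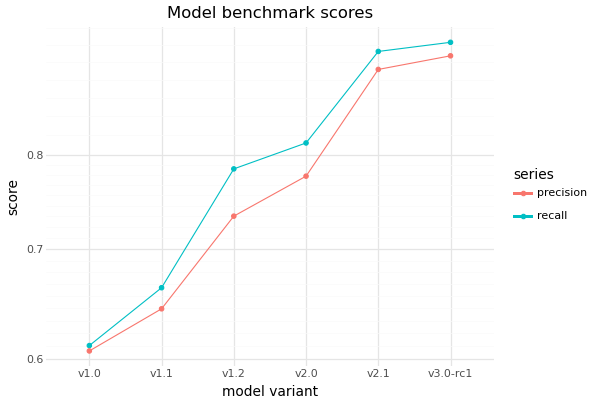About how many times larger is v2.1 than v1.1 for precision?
v2.1 ≈ 0.90, v1.1 ≈ 0.65; 0.90/0.65 ≈ 1.38.

≈ 1.38×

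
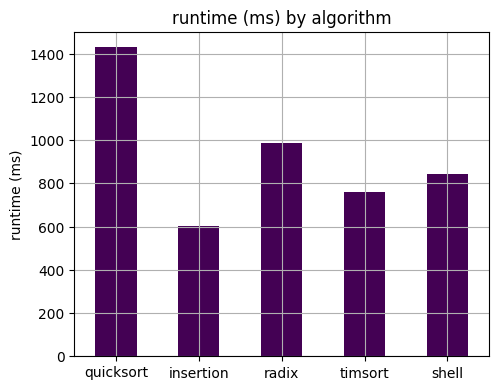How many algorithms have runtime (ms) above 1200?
1

Above 1200: quicksort.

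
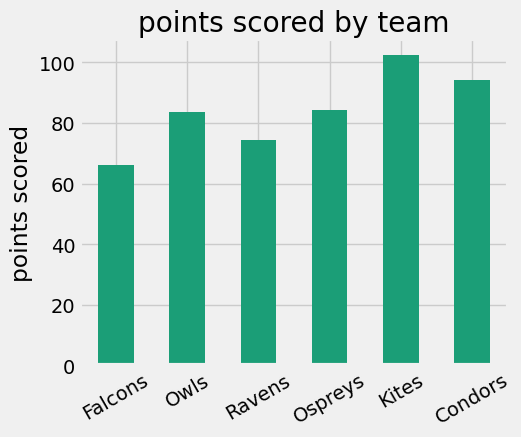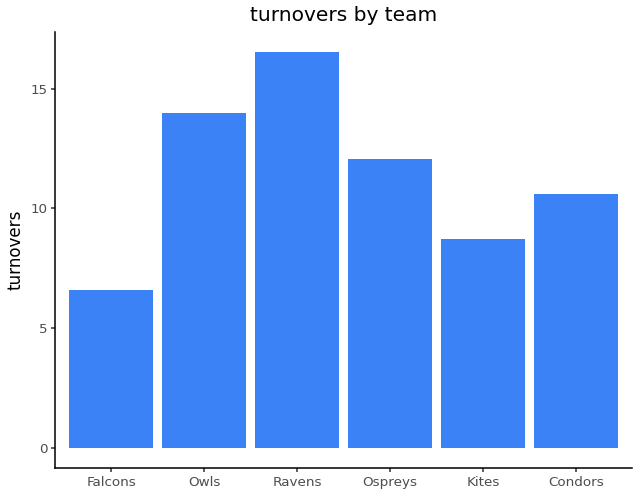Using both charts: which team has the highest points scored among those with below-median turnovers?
Kites

Chart 2 median turnovers ≈ 12; below-median teams: Falcons, Kites, Condors. Among those, Kites has the highest points scored (≈ 100).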